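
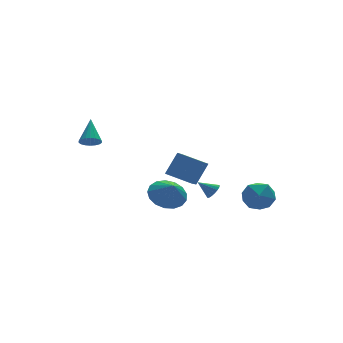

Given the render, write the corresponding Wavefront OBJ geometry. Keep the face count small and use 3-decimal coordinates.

v -3.974 3.183 0.807
v -3.416 3.242 0.499
v -3.466 4.377 1.953
v -3.58 3.435 0.37
v -3.822 3.579 0.328
v -4.094 3.644 0.38
v -4.343 3.619 0.517
v -4.518 3.506 0.712
v -4.585 3.33 0.925
v -4.532 3.125 1.115
v -4.368 2.931 1.244
v -4.125 2.788 1.287
v -3.853 2.722 1.235
v -3.605 2.748 1.098
v -3.43 2.86 0.903
v -3.362 3.036 0.69
v 2.423 -2.57 -2.371
v 2.892 -2.21 -1.464
v 3.988 -2.63 -3.156
v 4.457 -2.27 -2.249
v 4.029 -3.264 -2.28
v 3.062 -3.227 -1.794
v 3.818 -1.613 -2.826
v 2.851 -1.576 -2.34
v 3.754 -1.618 -1.745
v 3.885 -2.639 -1.407
v 2.995 -2.201 -3.213
v 3.126 -3.222 -2.875
v -1.681 -1.946 -1.337
v -0.603 -2.032 -1.47
v -1.619 -2.614 -0.403
v -0.658 -1.611 -1.166
v -0.948 -1.268 -0.901
v -1.406 -1.08 -0.736
v -1.927 -1.09 -0.709
v -2.391 -1.296 -0.826
v -2.693 -1.652 -1.06
v -2.763 -2.075 -1.357
v -2.585 -2.468 -1.65
v -2.2 -2.742 -1.871
v -1.696 -2.833 -1.97
v -1.189 -2.722 -1.924
v -0.794 -2.432 -1.743
v 2.087 0.373 -2.964
v 2.43 0.31 -2.539
v 1.333 0.787 -2.296
v 2.484 0.552 -2.628
v 2.447 0.753 -2.794
v 2.328 0.866 -2.999
v 2.153 0.867 -3.196
v 1.964 0.755 -3.34
v 1.803 0.555 -3.398
v 1.707 0.313 -3.357
v 1.698 0.085 -3.226
v 1.778 -0.077 -3.034
v 1.93 -0.136 -2.827
v 2.117 -0.078 -2.651
v 2.298 0.082 -2.547
v 1.825 2.065 -3.137
v 1.092 1.047 -2.451
v 0.728 3.182 -2.651
v -0.006 2.164 -1.965
v 2.686 2.336 -1.815
v 1.952 1.318 -1.129
v 1.588 3.453 -1.329
v 0.855 2.435 -0.643
f 2 1 4
f 2 4 3
f 4 1 5
f 4 5 3
f 5 1 6
f 5 6 3
f 6 1 7
f 6 7 3
f 7 1 8
f 7 8 3
f 8 1 9
f 8 9 3
f 9 1 10
f 9 10 3
f 10 1 11
f 10 11 3
f 11 1 12
f 11 12 3
f 12 1 13
f 12 13 3
f 13 1 14
f 13 14 3
f 14 1 15
f 14 15 3
f 15 1 16
f 15 16 3
f 16 1 2
f 16 2 3
f 17 28 22
f 17 22 18
f 17 18 24
f 17 24 27
f 17 27 28
f 18 22 26
f 22 28 21
f 28 27 19
f 27 24 23
f 24 18 25
f 20 26 21
f 20 21 19
f 20 19 23
f 20 23 25
f 20 25 26
f 21 26 22
f 19 21 28
f 23 19 27
f 25 23 24
f 26 25 18
f 30 29 32
f 30 32 31
f 32 29 33
f 32 33 31
f 33 29 34
f 33 34 31
f 34 29 35
f 34 35 31
f 35 29 36
f 35 36 31
f 36 29 37
f 36 37 31
f 37 29 38
f 37 38 31
f 38 29 39
f 38 39 31
f 39 29 40
f 39 40 31
f 40 29 41
f 40 41 31
f 41 29 42
f 41 42 31
f 42 29 43
f 42 43 31
f 43 29 30
f 43 30 31
f 45 44 47
f 45 47 46
f 47 44 48
f 47 48 46
f 48 44 49
f 48 49 46
f 49 44 50
f 49 50 46
f 50 44 51
f 50 51 46
f 51 44 52
f 51 52 46
f 52 44 53
f 52 53 46
f 53 44 54
f 53 54 46
f 54 44 55
f 54 55 46
f 55 44 56
f 55 56 46
f 56 44 57
f 56 57 46
f 57 44 58
f 57 58 46
f 58 44 45
f 58 45 46
f 60 62 59
f 63 60 59
f 59 62 61
f 61 63 59
f 60 66 62
f 64 60 63
f 64 66 60
f 62 66 61
f 65 63 61
f 61 66 65
f 65 64 63
f 66 64 65



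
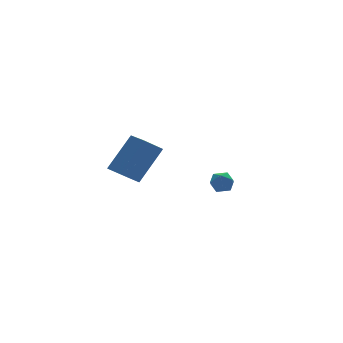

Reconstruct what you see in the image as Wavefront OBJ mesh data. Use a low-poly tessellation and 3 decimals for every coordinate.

v -3.683 -2.337 0.762
v -4.61 -2.281 1.473
v -3.72 -1.166 0.62
v -4.647 -1.11 1.332
v -2.373 -2.09 2.448
v -3.3 -2.034 3.16
v -2.41 -0.919 2.307
v -3.337 -0.863 3.018
v 2.699 1.577 -1.997
v 3.04 0.991 -2.081
v 1.76 1.009 -1.859
v 2.101 0.423 -1.943
v 2.204 0.801 -1.383
v 2.784 1.152 -1.468
v 2.016 0.848 -2.472
v 2.596 1.199 -2.557
v 2.618 0.541 -2.375
v 2.735 0.511 -1.702
v 2.065 1.489 -2.238
v 2.182 1.459 -1.565
f 2 4 1
f 5 2 1
f 1 4 3
f 3 5 1
f 2 8 4
f 6 2 5
f 6 8 2
f 4 8 3
f 7 5 3
f 3 8 7
f 7 6 5
f 8 6 7
f 9 20 14
f 9 14 10
f 9 10 16
f 9 16 19
f 9 19 20
f 10 14 18
f 14 20 13
f 20 19 11
f 19 16 15
f 16 10 17
f 12 18 13
f 12 13 11
f 12 11 15
f 12 15 17
f 12 17 18
f 13 18 14
f 11 13 20
f 15 11 19
f 17 15 16
f 18 17 10



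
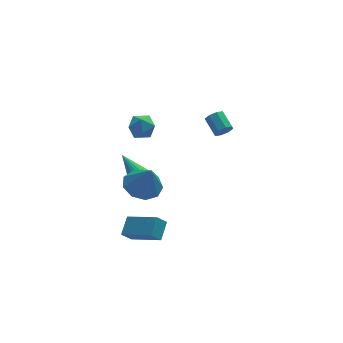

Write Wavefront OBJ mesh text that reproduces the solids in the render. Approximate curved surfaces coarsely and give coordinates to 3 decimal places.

v -4.057 -2.884 -1.933
v -4.618 -2.972 -1.314
v -3.512 -2.011 -1.315
v -4.074 -2.099 -0.697
v -2.806 -4.321 -1.003
v -3.368 -4.409 -0.385
v -2.262 -3.448 -0.386
v -2.823 -3.536 0.233
v -2.141 2.513 -1.9
v -1.911 2.843 -2.557
v -2.799 4.407 -1.18
v -2.194 2.77 -2.624
v -2.47 2.658 -2.581
v -2.695 2.524 -2.435
v -2.836 2.388 -2.207
v -2.871 2.272 -1.932
v -2.795 2.192 -1.653
v -2.62 2.161 -1.411
v -2.371 2.183 -1.244
v -2.088 2.256 -1.176
v -1.812 2.368 -1.219
v -1.587 2.503 -1.365
v -1.446 2.638 -1.593
v -1.411 2.755 -1.868
v -1.486 2.835 -2.147
v -1.662 2.866 -2.389
v -1.606 4.647 1.405
v -1.001 4.004 1.269
v -2.559 3.656 1.851
v -1.954 3.013 1.715
v -1.839 3.602 2.377
v -1.249 4.215 2.101
v -2.311 3.445 1.019
v -1.721 4.058 0.743
v -1.436 3.261 1.03
v -1.145 3.358 1.869
v -2.415 4.302 1.251
v -2.124 4.399 2.09
v 2.422 2.043 1.681
v 2.875 1.945 2.062
v 2.631 2.979 2.62
v 2.178 3.077 2.239
v 3.007 2.177 1.689
v 2.762 3.212 2.246
v 2.796 2.331 1.311
v 2.551 3.365 1.868
v 2.366 2.316 1.15
v 2.122 3.35 1.707
v 1.969 2.141 1.3
v 1.725 3.175 1.858
v 1.838 1.908 1.674
v 1.593 2.943 2.231
v 2.049 1.755 2.052
v 1.804 2.789 2.609
v 2.478 1.77 2.213
v 2.234 2.804 2.77
v -3.481 -3.184 2.802
v -2.45 -3.398 2.519
v -3.159 -3.776 4.418
v -2.503 -2.703 2.784
v -3.014 -2.233 3.057
v -3.743 -2.209 3.212
v -4.349 -2.641 3.174
v -4.549 -3.327 2.963
v -4.25 -3.947 2.676
v -3.59 -4.21 2.449
v -2.879 -3.993 2.387
f 2 4 1
f 5 2 1
f 1 4 3
f 3 5 1
f 2 8 4
f 6 2 5
f 6 8 2
f 4 8 3
f 7 5 3
f 3 8 7
f 7 6 5
f 8 6 7
f 10 9 12
f 10 12 11
f 12 9 13
f 12 13 11
f 13 9 14
f 13 14 11
f 14 9 15
f 14 15 11
f 15 9 16
f 15 16 11
f 16 9 17
f 16 17 11
f 17 9 18
f 17 18 11
f 18 9 19
f 18 19 11
f 19 9 20
f 19 20 11
f 20 9 21
f 20 21 11
f 21 9 22
f 21 22 11
f 22 9 23
f 22 23 11
f 23 9 24
f 23 24 11
f 24 9 25
f 24 25 11
f 25 9 26
f 25 26 11
f 26 9 10
f 26 10 11
f 27 38 32
f 27 32 28
f 27 28 34
f 27 34 37
f 27 37 38
f 28 32 36
f 32 38 31
f 38 37 29
f 37 34 33
f 34 28 35
f 30 36 31
f 30 31 29
f 30 29 33
f 30 33 35
f 30 35 36
f 31 36 32
f 29 31 38
f 33 29 37
f 35 33 34
f 36 35 28
f 40 39 43
f 40 43 41
f 41 43 44
f 41 44 42
f 43 39 45
f 43 45 44
f 44 45 46
f 44 46 42
f 45 39 47
f 45 47 46
f 46 47 48
f 46 48 42
f 47 39 49
f 47 49 48
f 48 49 50
f 48 50 42
f 49 39 51
f 49 51 50
f 50 51 52
f 50 52 42
f 51 39 53
f 51 53 52
f 52 53 54
f 52 54 42
f 53 39 55
f 53 55 54
f 54 55 56
f 54 56 42
f 55 39 40
f 55 40 56
f 56 40 41
f 56 41 42
f 58 57 60
f 58 60 59
f 60 57 61
f 60 61 59
f 61 57 62
f 61 62 59
f 62 57 63
f 62 63 59
f 63 57 64
f 63 64 59
f 64 57 65
f 64 65 59
f 65 57 66
f 65 66 59
f 66 57 67
f 66 67 59
f 67 57 58
f 67 58 59



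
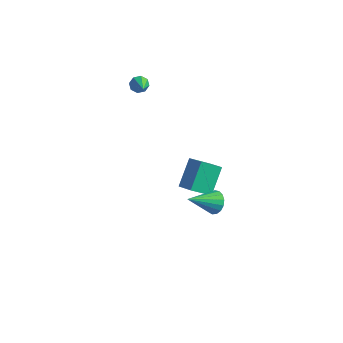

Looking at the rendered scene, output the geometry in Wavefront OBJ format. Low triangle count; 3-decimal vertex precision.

v 4.245 -1.723 -0.675
v 4.498 -1.46 -0.149
v 3.575 -2.937 0.255
v 4.223 -1.326 -0.173
v 3.954 -1.284 -0.312
v 3.751 -1.342 -0.535
v 3.661 -1.487 -0.789
v 3.706 -1.687 -1.017
v 3.874 -1.895 -1.167
v 4.127 -2.063 -1.204
v 4.407 -2.154 -1.12
v 4.65 -2.146 -0.934
v 4.801 -2.041 -0.689
v 4.824 -1.863 -0.441
v 4.715 -1.654 -0.246
v -2.728 2.074 1.234
v -2.391 2.09 0.865
v -1.912 1.286 1.946
v -2.342 2.371 1.12
v -2.519 2.478 1.441
v -2.818 2.349 1.642
v -3.065 2.059 1.603
v -3.114 1.778 1.348
v -2.938 1.671 1.027
v -2.638 1.8 0.826
v 1.238 0.734 -3.869
v 1.014 1.955 -2.752
v 0.375 0.966 -4.296
v 0.151 2.187 -3.179
v 1.869 1.593 -4.681
v 1.645 2.814 -3.564
v 1.006 1.825 -5.108
v 0.782 3.046 -3.991
f 2 1 4
f 2 4 3
f 4 1 5
f 4 5 3
f 5 1 6
f 5 6 3
f 6 1 7
f 6 7 3
f 7 1 8
f 7 8 3
f 8 1 9
f 8 9 3
f 9 1 10
f 9 10 3
f 10 1 11
f 10 11 3
f 11 1 12
f 11 12 3
f 12 1 13
f 12 13 3
f 13 1 14
f 13 14 3
f 14 1 15
f 14 15 3
f 15 1 2
f 15 2 3
f 17 16 19
f 17 19 18
f 19 16 20
f 19 20 18
f 20 16 21
f 20 21 18
f 21 16 22
f 21 22 18
f 22 16 23
f 22 23 18
f 23 16 24
f 23 24 18
f 24 16 25
f 24 25 18
f 25 16 17
f 25 17 18
f 27 29 26
f 30 27 26
f 26 29 28
f 28 30 26
f 27 33 29
f 31 27 30
f 31 33 27
f 29 33 28
f 32 30 28
f 28 33 32
f 32 31 30
f 33 31 32



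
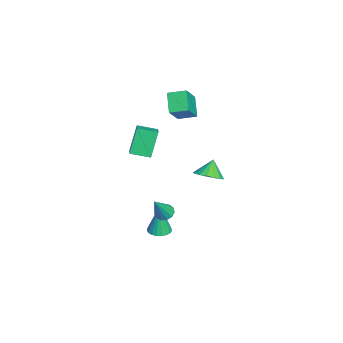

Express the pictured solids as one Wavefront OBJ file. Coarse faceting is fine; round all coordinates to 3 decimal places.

v 1.863 0.905 -1.916
v 2.38 0.765 -2.247
v 2.777 0.335 -0.244
v 2.413 1.105 -2.149
v 2.271 1.381 -1.977
v 2 1.506 -1.786
v 1.685 1.441 -1.636
v 1.426 1.205 -1.575
v 1.306 0.875 -1.622
v 1.363 0.554 -1.763
v 1.578 0.344 -1.952
v 1.884 0.313 -2.13
v 2.183 0.47 -2.24
v -2.344 -1.403 0.542
v -3.156 -0.978 2.297
v -2.3 -0.107 0.248
v -3.112 0.318 2.003
v -1.368 -1.338 0.977
v -2.18 -0.913 2.732
v -1.324 -0.042 0.683
v -2.136 0.383 2.438
v -3.774 1.502 2.533
v -4.944 1.338 3.522
v -3.675 2.687 2.847
v -4.844 2.524 3.836
v -2.496 1.016 3.964
v -3.665 0.853 4.953
v -2.396 2.202 4.278
v -3.566 2.038 5.267
v 2.472 3.506 1.915
v 3.077 4.198 2.109
v 1.848 3.774 2.905
v 2.763 4.398 1.857
v 2.382 4.393 1.618
v 2.021 4.185 1.447
v 1.764 3.822 1.384
v 1.669 3.386 1.442
v 1.757 2.978 1.608
v 2.01 2.69 1.845
v 2.368 2.59 2.098
v 2.75 2.699 2.309
v 3.068 2.994 2.43
v 3.25 3.405 2.433
v 3.253 3.84 2.317
v 0.307 0.523 -4.813
v 0.706 -0.123 -4.782
v 0.193 0.557 -2.627
v 0.934 0.095 -4.774
v 1.054 0.388 -4.772
v 1.044 0.704 -4.778
v 0.907 0.988 -4.789
v 0.666 1.192 -4.805
v 0.363 1.28 -4.823
v 0.051 1.238 -4.838
v -0.218 1.071 -4.85
v -0.395 0.81 -4.855
v -0.452 0.499 -4.853
v -0.376 0.192 -4.844
v -0.183 -0.058 -4.83
v 0.095 -0.207 -4.813
v 0.409 -0.23 -4.796
f 2 1 4
f 2 4 3
f 4 1 5
f 4 5 3
f 5 1 6
f 5 6 3
f 6 1 7
f 6 7 3
f 7 1 8
f 7 8 3
f 8 1 9
f 8 9 3
f 9 1 10
f 9 10 3
f 10 1 11
f 10 11 3
f 11 1 12
f 11 12 3
f 12 1 13
f 12 13 3
f 13 1 2
f 13 2 3
f 15 17 14
f 18 15 14
f 14 17 16
f 16 18 14
f 15 21 17
f 19 15 18
f 19 21 15
f 17 21 16
f 20 18 16
f 16 21 20
f 20 19 18
f 21 19 20
f 23 25 22
f 26 23 22
f 22 25 24
f 24 26 22
f 23 29 25
f 27 23 26
f 27 29 23
f 25 29 24
f 28 26 24
f 24 29 28
f 28 27 26
f 29 27 28
f 31 30 33
f 31 33 32
f 33 30 34
f 33 34 32
f 34 30 35
f 34 35 32
f 35 30 36
f 35 36 32
f 36 30 37
f 36 37 32
f 37 30 38
f 37 38 32
f 38 30 39
f 38 39 32
f 39 30 40
f 39 40 32
f 40 30 41
f 40 41 32
f 41 30 42
f 41 42 32
f 42 30 43
f 42 43 32
f 43 30 44
f 43 44 32
f 44 30 31
f 44 31 32
f 46 45 48
f 46 48 47
f 48 45 49
f 48 49 47
f 49 45 50
f 49 50 47
f 50 45 51
f 50 51 47
f 51 45 52
f 51 52 47
f 52 45 53
f 52 53 47
f 53 45 54
f 53 54 47
f 54 45 55
f 54 55 47
f 55 45 56
f 55 56 47
f 56 45 57
f 56 57 47
f 57 45 58
f 57 58 47
f 58 45 59
f 58 59 47
f 59 45 60
f 59 60 47
f 60 45 61
f 60 61 47
f 61 45 46
f 61 46 47



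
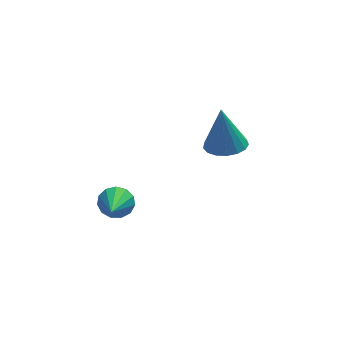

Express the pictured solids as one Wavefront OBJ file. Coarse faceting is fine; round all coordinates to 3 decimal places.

v 0.148 -0.328 -1.742
v 0.698 0.12 -1.775
v 0.032 -0.072 -0.198
v 0.428 0.319 -1.828
v 0.094 0.37 -1.862
v -0.228 0.261 -1.868
v -0.464 0.017 -1.846
v -0.559 -0.306 -1.799
v -0.493 -0.634 -1.74
v -0.279 -0.891 -1.681
v 0.032 -1.02 -1.636
v 0.37 -0.99 -1.616
v 0.657 -0.809 -1.624
v 0.828 -0.517 -1.66
v 0.842 -0.182 -1.714
v -3.641 -2.448 -1.94
v -3.295 -2.282 -1.518
v -3.979 -3.672 -1.18
v -3.584 -2.16 -1.451
v -3.892 -2.13 -1.539
v -4.12 -2.2 -1.754
v -4.195 -2.349 -2.028
v -4.095 -2.53 -2.274
v -3.851 -2.684 -2.414
v -3.54 -2.763 -2.404
v -3.261 -2.743 -2.246
v -3.103 -2.628 -1.991
v -3.115 -2.456 -1.72
f 2 1 4
f 2 4 3
f 4 1 5
f 4 5 3
f 5 1 6
f 5 6 3
f 6 1 7
f 6 7 3
f 7 1 8
f 7 8 3
f 8 1 9
f 8 9 3
f 9 1 10
f 9 10 3
f 10 1 11
f 10 11 3
f 11 1 12
f 11 12 3
f 12 1 13
f 12 13 3
f 13 1 14
f 13 14 3
f 14 1 15
f 14 15 3
f 15 1 2
f 15 2 3
f 17 16 19
f 17 19 18
f 19 16 20
f 19 20 18
f 20 16 21
f 20 21 18
f 21 16 22
f 21 22 18
f 22 16 23
f 22 23 18
f 23 16 24
f 23 24 18
f 24 16 25
f 24 25 18
f 25 16 26
f 25 26 18
f 26 16 27
f 26 27 18
f 27 16 28
f 27 28 18
f 28 16 17
f 28 17 18



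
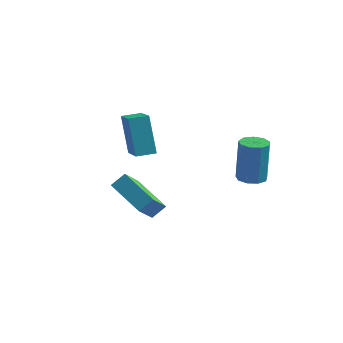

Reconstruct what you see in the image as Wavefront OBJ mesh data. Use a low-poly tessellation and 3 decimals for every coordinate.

v 3.443 1.283 -2.169
v 4.035 1.612 -2.229
v 4.009 2.026 -0.232
v 3.417 1.697 -0.171
v 3.682 1.907 -2.295
v 3.656 2.321 -0.298
v 3.217 1.91 -2.302
v 3.19 2.325 -0.305
v 2.858 1.62 -2.246
v 2.831 2.034 -0.249
v 2.772 1.172 -2.154
v 2.746 1.586 -0.157
v 3.001 0.776 -2.069
v 2.975 1.19 -0.072
v 3.437 0.617 -2.031
v 3.41 1.031 -0.033
v 3.875 0.77 -2.056
v 3.849 1.184 -0.059
v 4.112 1.163 -2.135
v 4.085 1.577 -0.138
v -1.154 -1.879 -1.852
v -1.363 -2.906 -0.683
v -0.705 -1.423 -1.371
v -0.914 -2.451 -0.203
v 0.374 -2.809 -2.397
v 0.165 -3.837 -1.229
v 0.823 -2.354 -1.917
v 0.614 -3.381 -0.748
v -2.908 2.678 -0.572
v -2.036 1.191 0.462
v -2.138 3.16 -0.53
v -1.265 1.673 0.504
v -2.295 1.847 -2.284
v -1.422 0.36 -1.25
v -1.524 2.329 -2.242
v -0.652 0.842 -1.208
f 2 1 5
f 2 5 3
f 3 5 6
f 3 6 4
f 5 1 7
f 5 7 6
f 6 7 8
f 6 8 4
f 7 1 9
f 7 9 8
f 8 9 10
f 8 10 4
f 9 1 11
f 9 11 10
f 10 11 12
f 10 12 4
f 11 1 13
f 11 13 12
f 12 13 14
f 12 14 4
f 13 1 15
f 13 15 14
f 14 15 16
f 14 16 4
f 15 1 17
f 15 17 16
f 16 17 18
f 16 18 4
f 17 1 19
f 17 19 18
f 18 19 20
f 18 20 4
f 19 1 2
f 19 2 20
f 20 2 3
f 20 3 4
f 22 24 21
f 25 22 21
f 21 24 23
f 23 25 21
f 22 28 24
f 26 22 25
f 26 28 22
f 24 28 23
f 27 25 23
f 23 28 27
f 27 26 25
f 28 26 27
f 30 32 29
f 33 30 29
f 29 32 31
f 31 33 29
f 30 36 32
f 34 30 33
f 34 36 30
f 32 36 31
f 35 33 31
f 31 36 35
f 35 34 33
f 36 34 35



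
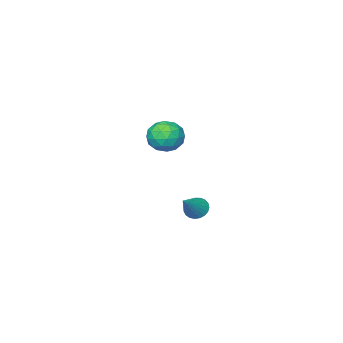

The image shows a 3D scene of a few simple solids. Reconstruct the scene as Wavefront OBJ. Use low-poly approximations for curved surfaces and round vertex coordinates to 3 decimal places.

v 2.045 3.758 0.126
v 2.406 3.339 -0.108
v 3.155 4.162 1.114
v 2.459 3.538 -0.249
v 2.44 3.775 -0.325
v 2.353 4.009 -0.323
v 2.213 4.2 -0.244
v 2.044 4.314 -0.1
v 1.875 4.331 0.083
v 1.735 4.25 0.273
v 1.649 4.084 0.438
v 1.632 3.861 0.548
v 1.685 3.62 0.586
v 1.802 3.403 0.545
v 1.96 3.248 0.431
v 2.133 3.18 0.264
v 2.291 3.213 0.073
v -1.042 -1.617 2.007
v -0.463 -2.396 1.884
v -2.037 -2.184 0.916
v -1.458 -2.963 0.793
v -1.957 -2.851 1.627
v -1.342 -2.5 2.301
v -1.158 -2.08 0.499
v -0.543 -1.729 1.173
v -0.535 -2.682 0.952
v -1.029 -3.158 1.649
v -1.471 -1.422 1.151
v -1.965 -1.898 1.848
v -0.665 -1.957 2.042
v -1.835 -2.623 0.758
v -2.128 -2.557 1.249
v -1.788 -3.015 1.176
v -1.181 -2.018 2.287
v -0.841 -2.476 2.214
v -1.719 -2.743 2.063
v -1.659 -2.104 0.586
v -1.319 -2.562 0.513
v -0.712 -1.565 1.624
v -0.372 -2.023 1.551
v -0.781 -1.837 0.737
v -0.367 -2.583 1.421
v -0.952 -2.916 0.78
v -0.776 -2.397 0.607
v -0.415 -2.191 1.003
v -0.657 -2.863 1.831
v -1.242 -3.196 1.19
v -1.535 -3.13 1.68
v -1.174 -2.924 2.076
v -0.7 -3.031 1.283
v -1.258 -1.384 1.61
v -1.843 -1.717 0.969
v -1.326 -1.656 0.724
v -0.965 -1.45 1.12
v -1.548 -1.664 2.02
v -2.133 -1.997 1.379
v -2.085 -2.389 1.797
v -1.724 -2.183 2.193
v -1.8 -1.549 1.517
f 2 1 4
f 2 4 3
f 4 1 5
f 4 5 3
f 5 1 6
f 5 6 3
f 6 1 7
f 6 7 3
f 7 1 8
f 7 8 3
f 8 1 9
f 8 9 3
f 9 1 10
f 9 10 3
f 10 1 11
f 10 11 3
f 11 1 12
f 11 12 3
f 12 1 13
f 12 13 3
f 13 1 14
f 13 14 3
f 14 1 15
f 14 15 3
f 15 1 16
f 15 16 3
f 16 1 17
f 16 17 3
f 17 1 2
f 17 2 3
f 18 55 34
f 55 29 58
f 34 58 23
f 55 58 34
f 18 34 30
f 34 23 35
f 30 35 19
f 34 35 30
f 18 30 39
f 30 19 40
f 39 40 25
f 30 40 39
f 18 39 51
f 39 25 54
f 51 54 28
f 39 54 51
f 18 51 55
f 51 28 59
f 55 59 29
f 51 59 55
f 19 35 46
f 35 23 49
f 46 49 27
f 35 49 46
f 23 58 36
f 58 29 57
f 36 57 22
f 58 57 36
f 29 59 56
f 59 28 52
f 56 52 20
f 59 52 56
f 28 54 53
f 54 25 41
f 53 41 24
f 54 41 53
f 25 40 45
f 40 19 42
f 45 42 26
f 40 42 45
f 21 47 33
f 47 27 48
f 33 48 22
f 47 48 33
f 21 33 31
f 33 22 32
f 31 32 20
f 33 32 31
f 21 31 38
f 31 20 37
f 38 37 24
f 31 37 38
f 21 38 43
f 38 24 44
f 43 44 26
f 38 44 43
f 21 43 47
f 43 26 50
f 47 50 27
f 43 50 47
f 22 48 36
f 48 27 49
f 36 49 23
f 48 49 36
f 20 32 56
f 32 22 57
f 56 57 29
f 32 57 56
f 24 37 53
f 37 20 52
f 53 52 28
f 37 52 53
f 26 44 45
f 44 24 41
f 45 41 25
f 44 41 45
f 27 50 46
f 50 26 42
f 46 42 19
f 50 42 46



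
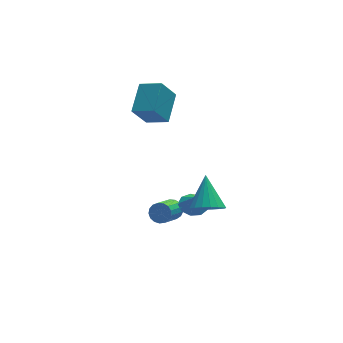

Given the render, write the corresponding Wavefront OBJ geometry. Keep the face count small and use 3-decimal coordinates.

v -0.588 -1.251 -2.724
v 0.058 -0.692 -2.561
v -0.552 -1.569 -1.776
v -0.467 -0.433 -2.454
v -1.049 -0.557 -2.473
v -1.415 -1.005 -2.609
v -1.395 -1.569 -2.799
v -0.997 -1.984 -2.954
v -0.408 -2.056 -3.001
v 0.096 -1.751 -2.918
v 0.28 -1.212 -2.745
v -0.979 -4.722 -0.044
v -0.154 -4.408 -0.574
v -0.561 -3.238 1.484
v -0.489 -4.143 -0.74
v -0.921 -3.992 -0.768
v -1.364 -3.985 -0.653
v -1.732 -4.125 -0.417
v -1.95 -4.383 -0.107
v -1.976 -4.707 0.215
v -1.805 -5.035 0.487
v -1.47 -5.301 0.653
v -1.038 -5.451 0.681
v -0.594 -5.458 0.565
v -0.227 -5.318 0.329
v -0.009 -5.06 0.019
v 0.017 -4.736 -0.303
v -1.599 -0.486 -3.502
v -1.046 -0.757 -3.191
v -2.089 -1.865 -2.306
v -2.641 -1.594 -2.618
v -1.137 -0.511 -2.99
v -2.18 -1.619 -2.105
v -1.334 -0.259 -2.907
v -2.377 -1.367 -2.022
v -1.592 -0.06 -2.96
v -2.634 -1.167 -2.075
v -1.851 0.043 -3.138
v -2.893 -1.065 -2.253
v -2.052 0.024 -3.399
v -3.095 -1.084 -2.514
v -2.15 -0.112 -3.684
v -3.192 -1.22 -2.799
v -2.121 -0.334 -3.927
v -3.164 -1.441 -3.042
v -1.972 -0.59 -4.073
v -3.015 -1.698 -3.188
v -1.738 -0.823 -4.088
v -2.781 -1.93 -3.204
v -1.472 -0.978 -3.97
v -2.515 -2.086 -3.085
v -1.235 -1.021 -3.744
v -2.278 -2.129 -2.859
v -1.081 -0.941 -3.463
v -2.124 -2.049 -2.578
v -1.2 1.331 2.66
v -2.145 1.007 4.085
v -2.223 2.245 2.19
v -3.168 1.921 3.615
v -0.252 2.899 3.645
v -1.197 2.575 5.07
v -1.275 3.813 3.175
v -2.22 3.489 4.6
f 2 1 4
f 2 4 3
f 4 1 5
f 4 5 3
f 5 1 6
f 5 6 3
f 6 1 7
f 6 7 3
f 7 1 8
f 7 8 3
f 8 1 9
f 8 9 3
f 9 1 10
f 9 10 3
f 10 1 11
f 10 11 3
f 11 1 2
f 11 2 3
f 13 12 15
f 13 15 14
f 15 12 16
f 15 16 14
f 16 12 17
f 16 17 14
f 17 12 18
f 17 18 14
f 18 12 19
f 18 19 14
f 19 12 20
f 19 20 14
f 20 12 21
f 20 21 14
f 21 12 22
f 21 22 14
f 22 12 23
f 22 23 14
f 23 12 24
f 23 24 14
f 24 12 25
f 24 25 14
f 25 12 26
f 25 26 14
f 26 12 27
f 26 27 14
f 27 12 13
f 27 13 14
f 29 28 32
f 29 32 30
f 30 32 33
f 30 33 31
f 32 28 34
f 32 34 33
f 33 34 35
f 33 35 31
f 34 28 36
f 34 36 35
f 35 36 37
f 35 37 31
f 36 28 38
f 36 38 37
f 37 38 39
f 37 39 31
f 38 28 40
f 38 40 39
f 39 40 41
f 39 41 31
f 40 28 42
f 40 42 41
f 41 42 43
f 41 43 31
f 42 28 44
f 42 44 43
f 43 44 45
f 43 45 31
f 44 28 46
f 44 46 45
f 45 46 47
f 45 47 31
f 46 28 48
f 46 48 47
f 47 48 49
f 47 49 31
f 48 28 50
f 48 50 49
f 49 50 51
f 49 51 31
f 50 28 52
f 50 52 51
f 51 52 53
f 51 53 31
f 52 28 54
f 52 54 53
f 53 54 55
f 53 55 31
f 54 28 29
f 54 29 55
f 55 29 30
f 55 30 31
f 57 59 56
f 60 57 56
f 56 59 58
f 58 60 56
f 57 63 59
f 61 57 60
f 61 63 57
f 59 63 58
f 62 60 58
f 58 63 62
f 62 61 60
f 63 61 62



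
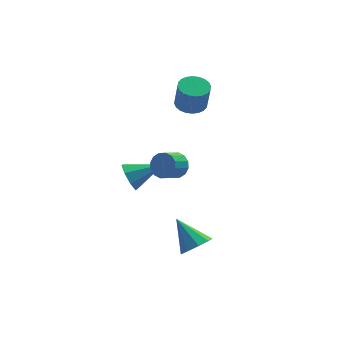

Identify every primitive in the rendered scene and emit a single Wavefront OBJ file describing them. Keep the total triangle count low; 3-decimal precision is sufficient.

v -0.003 2.618 -2.25
v 0.319 3.111 -2.97
v 1.763 2.602 -1.47
v 0.088 3.524 -2.438
v -0.196 3.406 -1.796
v -0.367 2.827 -1.42
v -0.325 2.125 -1.53
v -0.094 1.712 -2.062
v 0.191 1.829 -2.703
v 0.362 2.409 -3.079
v 2.31 -3.689 -3.044
v 2.827 -4.063 -2.395
v 1.53 -2.531 -1.756
v 3.123 -3.579 -2.651
v 3.039 -3.146 -3.09
v 2.614 -2.967 -3.508
v 2.047 -3.126 -3.709
v 1.603 -3.548 -3.599
v 1.49 -4.036 -3.23
v 1.761 -4.361 -2.773
v 2.289 -4.372 -2.444
v 3.27 3.11 2.687
v 3.818 2.49 2.492
v 3.918 2.09 4.038
v 3.37 2.71 4.233
v 4.024 2.744 2.544
v 4.124 2.345 4.09
v 4.116 3.054 2.618
v 4.215 2.655 4.164
v 4.078 3.373 2.703
v 4.178 2.973 4.249
v 3.918 3.651 2.785
v 4.018 3.252 4.331
v 3.659 3.847 2.852
v 3.759 3.448 4.399
v 3.341 3.931 2.895
v 3.44 3.531 4.441
v 3.012 3.89 2.905
v 3.112 3.49 4.451
v 2.722 3.73 2.882
v 2.822 3.33 4.428
v 2.516 3.475 2.83
v 2.616 3.076 4.376
v 2.425 3.165 2.756
v 2.524 2.766 4.302
v 2.462 2.847 2.671
v 2.562 2.447 4.217
v 2.622 2.568 2.589
v 2.722 2.169 4.135
v 2.881 2.372 2.521
v 2.981 1.973 4.068
v 3.2 2.289 2.479
v 3.299 1.889 4.025
v 3.528 2.33 2.469
v 3.628 1.93 4.015
v 1.688 -1.485 1.448
v 2.118 -1.475 2.087
v 1.381 -2.066 2.591
v 0.952 -2.075 1.952
v 1.881 -1.155 2.117
v 1.145 -1.746 2.621
v 1.593 -0.924 1.967
v 0.857 -1.515 2.471
v 1.331 -0.843 1.678
v 0.594 -1.434 2.182
v 1.164 -0.934 1.328
v 0.428 -1.525 1.832
v 1.137 -1.172 1.01
v 0.401 -1.763 1.514
v 1.259 -1.494 0.809
v 0.522 -2.085 1.313
v 1.495 -1.814 0.779
v 0.759 -2.405 1.283
v 1.783 -2.045 0.929
v 1.047 -2.636 1.433
v 2.046 -2.126 1.218
v 1.309 -2.717 1.722
v 2.212 -2.035 1.568
v 1.476 -2.626 2.072
v 2.239 -1.797 1.886
v 1.503 -2.388 2.39
f 2 1 4
f 2 4 3
f 4 1 5
f 4 5 3
f 5 1 6
f 5 6 3
f 6 1 7
f 6 7 3
f 7 1 8
f 7 8 3
f 8 1 9
f 8 9 3
f 9 1 10
f 9 10 3
f 10 1 2
f 10 2 3
f 12 11 14
f 12 14 13
f 14 11 15
f 14 15 13
f 15 11 16
f 15 16 13
f 16 11 17
f 16 17 13
f 17 11 18
f 17 18 13
f 18 11 19
f 18 19 13
f 19 11 20
f 19 20 13
f 20 11 21
f 20 21 13
f 21 11 12
f 21 12 13
f 23 22 26
f 23 26 24
f 24 26 27
f 24 27 25
f 26 22 28
f 26 28 27
f 27 28 29
f 27 29 25
f 28 22 30
f 28 30 29
f 29 30 31
f 29 31 25
f 30 22 32
f 30 32 31
f 31 32 33
f 31 33 25
f 32 22 34
f 32 34 33
f 33 34 35
f 33 35 25
f 34 22 36
f 34 36 35
f 35 36 37
f 35 37 25
f 36 22 38
f 36 38 37
f 37 38 39
f 37 39 25
f 38 22 40
f 38 40 39
f 39 40 41
f 39 41 25
f 40 22 42
f 40 42 41
f 41 42 43
f 41 43 25
f 42 22 44
f 42 44 43
f 43 44 45
f 43 45 25
f 44 22 46
f 44 46 45
f 45 46 47
f 45 47 25
f 46 22 48
f 46 48 47
f 47 48 49
f 47 49 25
f 48 22 50
f 48 50 49
f 49 50 51
f 49 51 25
f 50 22 52
f 50 52 51
f 51 52 53
f 51 53 25
f 52 22 54
f 52 54 53
f 53 54 55
f 53 55 25
f 54 22 23
f 54 23 55
f 55 23 24
f 55 24 25
f 57 56 60
f 57 60 58
f 58 60 61
f 58 61 59
f 60 56 62
f 60 62 61
f 61 62 63
f 61 63 59
f 62 56 64
f 62 64 63
f 63 64 65
f 63 65 59
f 64 56 66
f 64 66 65
f 65 66 67
f 65 67 59
f 66 56 68
f 66 68 67
f 67 68 69
f 67 69 59
f 68 56 70
f 68 70 69
f 69 70 71
f 69 71 59
f 70 56 72
f 70 72 71
f 71 72 73
f 71 73 59
f 72 56 74
f 72 74 73
f 73 74 75
f 73 75 59
f 74 56 76
f 74 76 75
f 75 76 77
f 75 77 59
f 76 56 78
f 76 78 77
f 77 78 79
f 77 79 59
f 78 56 80
f 78 80 79
f 79 80 81
f 79 81 59
f 80 56 57
f 80 57 81
f 81 57 58
f 81 58 59



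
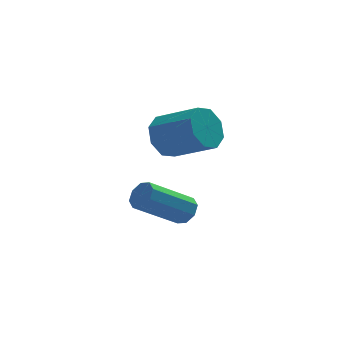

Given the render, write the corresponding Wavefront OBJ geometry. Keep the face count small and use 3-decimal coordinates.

v -2.007 -2.095 -0.004
v -1.407 -1.803 -0.607
v -0.173 -2.793 0.14
v -0.773 -3.085 0.744
v -1.429 -1.406 -0.045
v -0.195 -2.396 0.703
v -1.79 -1.413 0.542
v -0.556 -2.403 1.29
v -2.278 -1.819 0.809
v -1.044 -2.81 1.557
v -2.607 -2.387 0.6
v -1.373 -3.377 1.347
v -2.585 -2.784 0.037
v -1.351 -3.774 0.785
v -2.224 -2.777 -0.55
v -0.99 -3.767 0.198
v -1.736 -2.37 -0.817
v -0.502 -3.361 -0.069
v -1.346 -2.213 -3.476
v -0.982 -2.499 -3.094
v -2.55 -3.013 -1.982
v -2.914 -2.727 -2.364
v -1.045 -2.058 -2.98
v -2.614 -2.572 -1.869
v -1.285 -1.709 -3.157
v -2.853 -2.223 -2.045
v -1.56 -1.654 -3.52
v -3.129 -2.168 -2.409
v -1.71 -1.927 -3.858
v -3.278 -2.441 -2.746
v -1.646 -2.368 -3.971
v -3.215 -2.882 -2.86
v -1.407 -2.717 -3.795
v -2.975 -3.231 -2.683
v -1.131 -2.772 -3.431
v -2.7 -3.286 -2.32
f 2 1 5
f 2 5 3
f 3 5 6
f 3 6 4
f 5 1 7
f 5 7 6
f 6 7 8
f 6 8 4
f 7 1 9
f 7 9 8
f 8 9 10
f 8 10 4
f 9 1 11
f 9 11 10
f 10 11 12
f 10 12 4
f 11 1 13
f 11 13 12
f 12 13 14
f 12 14 4
f 13 1 15
f 13 15 14
f 14 15 16
f 14 16 4
f 15 1 17
f 15 17 16
f 16 17 18
f 16 18 4
f 17 1 2
f 17 2 18
f 18 2 3
f 18 3 4
f 20 19 23
f 20 23 21
f 21 23 24
f 21 24 22
f 23 19 25
f 23 25 24
f 24 25 26
f 24 26 22
f 25 19 27
f 25 27 26
f 26 27 28
f 26 28 22
f 27 19 29
f 27 29 28
f 28 29 30
f 28 30 22
f 29 19 31
f 29 31 30
f 30 31 32
f 30 32 22
f 31 19 33
f 31 33 32
f 32 33 34
f 32 34 22
f 33 19 35
f 33 35 34
f 34 35 36
f 34 36 22
f 35 19 20
f 35 20 36
f 36 20 21
f 36 21 22



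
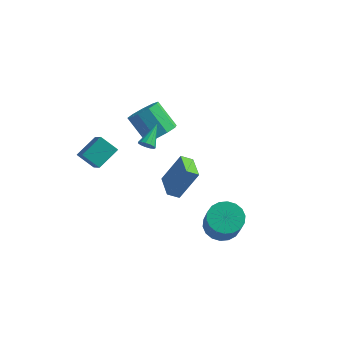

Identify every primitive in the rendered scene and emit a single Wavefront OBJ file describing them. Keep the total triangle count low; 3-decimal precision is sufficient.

v -1.681 2.815 0.147
v -1.065 3.57 0.479
v -2.342 4.02 1.826
v -2.959 3.265 1.493
v -1.501 3.816 -0.016
v -2.778 4.266 1.331
v -2.021 3.594 -0.436
v -3.299 4.043 0.911
v -2.383 3.007 -0.583
v -3.66 3.457 0.764
v -2.416 2.331 -0.389
v -3.693 2.78 0.958
v -2.105 1.881 0.056
v -3.383 2.33 1.403
v -1.596 1.868 0.543
v -2.874 2.318 1.89
v -1.127 2.299 0.844
v -2.404 2.748 2.191
v -0.917 2.971 0.819
v -2.195 3.421 2.166
v -1.046 -0.945 2.402
v -0.562 -1.052 2.524
v -0.954 0.405 3.218
v -0.553 -0.903 2.278
v -0.699 -0.768 2.071
v -0.956 -0.689 1.969
v -1.241 -0.691 2.005
v -1.464 -0.774 2.166
v -1.555 -0.91 2.402
v -1.483 -1.058 2.638
v -1.273 -1.17 2.799
v -0.991 -1.21 2.834
v -0.726 -1.166 2.731
v 3.192 -0.673 -3.359
v 4.106 -0.155 -3.36
v 4.682 -1.17 -1.602
v 3.768 -1.687 -1.601
v 3.828 0.124 -3.108
v 4.405 -0.891 -1.35
v 3.425 0.245 -2.906
v 4.001 -0.769 -1.148
v 2.976 0.185 -2.793
v 3.552 -0.83 -1.035
v 2.569 -0.045 -2.793
v 3.145 -1.06 -1.035
v 2.286 -0.4 -2.904
v 2.862 -1.414 -1.146
v 2.182 -0.808 -3.106
v 2.758 -1.823 -1.348
v 2.278 -1.19 -3.358
v 2.854 -2.205 -1.6
v 2.555 -1.469 -3.61
v 3.132 -2.484 -1.852
v 2.959 -1.591 -3.812
v 3.535 -2.605 -2.054
v 3.408 -1.53 -3.925
v 3.984 -2.545 -2.167
v 3.815 -1.3 -3.925
v 4.391 -2.315 -2.167
v 4.098 -0.946 -3.814
v 4.674 -1.96 -2.056
v 4.202 -0.537 -3.612
v 4.778 -1.552 -1.854
v -3.33 -2.815 1.349
v -4.315 -2.774 2.068
v -2.756 -1.643 2.069
v -3.741 -1.602 2.787
v -2.459 -4.018 2.613
v -3.444 -3.977 3.331
v -1.885 -2.846 3.332
v -2.87 -2.805 4.051
v -0.727 2.263 -3.417
v -1.323 1.897 -2.989
v 0.185 2.893 -1.61
v -0.411 2.527 -1.182
v 0.131 0.913 -3.378
v -0.465 0.547 -2.95
v 1.043 1.543 -1.571
v 0.447 1.177 -1.143
f 2 1 5
f 2 5 3
f 3 5 6
f 3 6 4
f 5 1 7
f 5 7 6
f 6 7 8
f 6 8 4
f 7 1 9
f 7 9 8
f 8 9 10
f 8 10 4
f 9 1 11
f 9 11 10
f 10 11 12
f 10 12 4
f 11 1 13
f 11 13 12
f 12 13 14
f 12 14 4
f 13 1 15
f 13 15 14
f 14 15 16
f 14 16 4
f 15 1 17
f 15 17 16
f 16 17 18
f 16 18 4
f 17 1 19
f 17 19 18
f 18 19 20
f 18 20 4
f 19 1 2
f 19 2 20
f 20 2 3
f 20 3 4
f 22 21 24
f 22 24 23
f 24 21 25
f 24 25 23
f 25 21 26
f 25 26 23
f 26 21 27
f 26 27 23
f 27 21 28
f 27 28 23
f 28 21 29
f 28 29 23
f 29 21 30
f 29 30 23
f 30 21 31
f 30 31 23
f 31 21 32
f 31 32 23
f 32 21 33
f 32 33 23
f 33 21 22
f 33 22 23
f 35 34 38
f 35 38 36
f 36 38 39
f 36 39 37
f 38 34 40
f 38 40 39
f 39 40 41
f 39 41 37
f 40 34 42
f 40 42 41
f 41 42 43
f 41 43 37
f 42 34 44
f 42 44 43
f 43 44 45
f 43 45 37
f 44 34 46
f 44 46 45
f 45 46 47
f 45 47 37
f 46 34 48
f 46 48 47
f 47 48 49
f 47 49 37
f 48 34 50
f 48 50 49
f 49 50 51
f 49 51 37
f 50 34 52
f 50 52 51
f 51 52 53
f 51 53 37
f 52 34 54
f 52 54 53
f 53 54 55
f 53 55 37
f 54 34 56
f 54 56 55
f 55 56 57
f 55 57 37
f 56 34 58
f 56 58 57
f 57 58 59
f 57 59 37
f 58 34 60
f 58 60 59
f 59 60 61
f 59 61 37
f 60 34 62
f 60 62 61
f 61 62 63
f 61 63 37
f 62 34 35
f 62 35 63
f 63 35 36
f 63 36 37
f 65 67 64
f 68 65 64
f 64 67 66
f 66 68 64
f 65 71 67
f 69 65 68
f 69 71 65
f 67 71 66
f 70 68 66
f 66 71 70
f 70 69 68
f 71 69 70
f 73 75 72
f 76 73 72
f 72 75 74
f 74 76 72
f 73 79 75
f 77 73 76
f 77 79 73
f 75 79 74
f 78 76 74
f 74 79 78
f 78 77 76
f 79 77 78



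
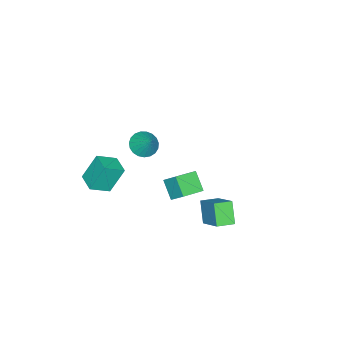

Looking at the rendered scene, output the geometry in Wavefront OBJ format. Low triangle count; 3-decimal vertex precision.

v 0.773 -4.269 -1.044
v 0.12 -3.729 0.476
v 1.49 -3.331 -1.068
v 0.836 -2.792 0.451
v 1.684 -4.948 -0.411
v 1.03 -4.409 1.108
v 2.4 -4.011 -0.436
v 1.747 -3.471 1.084
v -3.459 -4.2 -1.456
v -2.704 -4.121 -1.859
v -2.941 -3.38 -0.324
v -2.884 -3.837 -1.982
v -3.163 -3.616 -2.014
v -3.494 -3.496 -1.949
v -3.818 -3.498 -1.799
v -4.081 -3.621 -1.59
v -4.236 -3.844 -1.358
v -4.257 -4.128 -1.142
v -4.14 -4.425 -0.981
v -3.905 -4.683 -0.902
v -3.593 -4.857 -0.918
v -3.258 -4.918 -1.028
v -2.958 -4.854 -1.211
v -2.744 -4.677 -1.437
v -2.654 -4.418 -1.666
v 0.915 2.001 -1.675
v 0.254 1.459 -0.566
v 0.138 2.645 -1.823
v -0.523 2.102 -0.715
v 1.743 3.258 -0.565
v 1.082 2.715 0.543
v 0.966 3.901 -0.714
v 0.305 3.359 0.395
v 2.294 0.426 2.443
v 2.459 1.241 3.266
v 1.126 0.931 2.178
v 1.291 1.746 3.001
v 2.809 1.174 1.599
v 2.974 1.989 2.422
v 1.641 1.679 1.334
v 1.806 2.494 2.157
f 2 4 1
f 5 2 1
f 1 4 3
f 3 5 1
f 2 8 4
f 6 2 5
f 6 8 2
f 4 8 3
f 7 5 3
f 3 8 7
f 7 6 5
f 8 6 7
f 10 9 12
f 10 12 11
f 12 9 13
f 12 13 11
f 13 9 14
f 13 14 11
f 14 9 15
f 14 15 11
f 15 9 16
f 15 16 11
f 16 9 17
f 16 17 11
f 17 9 18
f 17 18 11
f 18 9 19
f 18 19 11
f 19 9 20
f 19 20 11
f 20 9 21
f 20 21 11
f 21 9 22
f 21 22 11
f 22 9 23
f 22 23 11
f 23 9 24
f 23 24 11
f 24 9 25
f 24 25 11
f 25 9 10
f 25 10 11
f 27 29 26
f 30 27 26
f 26 29 28
f 28 30 26
f 27 33 29
f 31 27 30
f 31 33 27
f 29 33 28
f 32 30 28
f 28 33 32
f 32 31 30
f 33 31 32
f 35 37 34
f 38 35 34
f 34 37 36
f 36 38 34
f 35 41 37
f 39 35 38
f 39 41 35
f 37 41 36
f 40 38 36
f 36 41 40
f 40 39 38
f 41 39 40



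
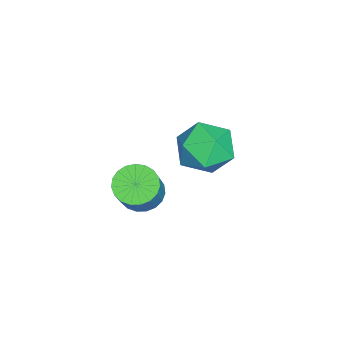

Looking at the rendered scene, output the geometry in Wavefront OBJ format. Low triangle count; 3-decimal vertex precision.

v -0.411 -0.692 -2.334
v 0.085 -0.96 -2.678
v 0.887 -0.897 -1.569
v 0.391 -0.628 -1.226
v 0.124 -0.692 -2.721
v 0.926 -0.628 -1.612
v 0.07 -0.424 -2.698
v 0.872 -0.36 -1.589
v -0.066 -0.202 -2.612
v 0.736 -0.138 -1.503
v -0.263 -0.065 -2.478
v 0.539 -0.001 -1.369
v -0.485 -0.036 -2.319
v 0.317 0.027 -1.21
v -0.694 -0.121 -2.162
v 0.108 -0.057 -1.054
v -0.854 -0.304 -2.036
v -0.052 -0.241 -0.927
v -0.938 -0.554 -1.961
v -0.136 -0.491 -0.852
v -0.93 -0.829 -1.951
v -0.128 -0.765 -0.842
v -0.833 -1.079 -2.007
v -0.031 -1.016 -0.898
v -0.663 -1.263 -2.12
v 0.139 -1.199 -1.011
v -0.449 -1.347 -2.269
v 0.353 -1.284 -1.16
v -0.229 -1.319 -2.43
v 0.573 -1.255 -1.322
v -0.04 -1.182 -2.575
v 0.762 -1.118 -1.466
v -2.601 1.43 -2.365
v -1.923 0.74 -2.34
v -3.717 0.34 -2.24
v -3.039 -0.35 -2.215
v -3.134 0.261 -1.472
v -2.444 0.935 -1.549
v -3.196 0.145 -3.031
v -2.506 0.819 -3.108
v -2.291 -0.054 -2.752
v -2.253 0.017 -1.788
v -3.387 1.063 -2.792
v -3.349 1.134 -1.828
f 2 1 5
f 2 5 3
f 3 5 6
f 3 6 4
f 5 1 7
f 5 7 6
f 6 7 8
f 6 8 4
f 7 1 9
f 7 9 8
f 8 9 10
f 8 10 4
f 9 1 11
f 9 11 10
f 10 11 12
f 10 12 4
f 11 1 13
f 11 13 12
f 12 13 14
f 12 14 4
f 13 1 15
f 13 15 14
f 14 15 16
f 14 16 4
f 15 1 17
f 15 17 16
f 16 17 18
f 16 18 4
f 17 1 19
f 17 19 18
f 18 19 20
f 18 20 4
f 19 1 21
f 19 21 20
f 20 21 22
f 20 22 4
f 21 1 23
f 21 23 22
f 22 23 24
f 22 24 4
f 23 1 25
f 23 25 24
f 24 25 26
f 24 26 4
f 25 1 27
f 25 27 26
f 26 27 28
f 26 28 4
f 27 1 29
f 27 29 28
f 28 29 30
f 28 30 4
f 29 1 31
f 29 31 30
f 30 31 32
f 30 32 4
f 31 1 2
f 31 2 32
f 32 2 3
f 32 3 4
f 33 44 38
f 33 38 34
f 33 34 40
f 33 40 43
f 33 43 44
f 34 38 42
f 38 44 37
f 44 43 35
f 43 40 39
f 40 34 41
f 36 42 37
f 36 37 35
f 36 35 39
f 36 39 41
f 36 41 42
f 37 42 38
f 35 37 44
f 39 35 43
f 41 39 40
f 42 41 34



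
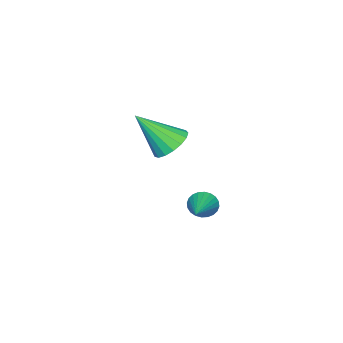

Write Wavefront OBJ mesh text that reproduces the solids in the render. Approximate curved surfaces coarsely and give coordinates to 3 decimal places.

v -0.701 -0.612 -0.456
v 0.09 -0.311 -0.61
v 0.021 -1.748 1.036
v -0.064 -0.047 -0.334
v -0.364 0.088 -0.086
v -0.741 0.062 0.077
v -1.109 -0.117 0.118
v -1.383 -0.41 0.028
v -1.502 -0.749 -0.174
v -1.437 -1.057 -0.439
v -1.203 -1.262 -0.709
v -0.855 -1.319 -0.921
v -0.471 -1.213 -1.026
v -0.14 -0.97 -1
v 0.062 -0.644 -0.85
v 2.867 3.256 -0.567
v 3.126 3.111 -1.054
v 4.513 4.064 0.067
v 3.047 3.313 -1.105
v 2.94 3.505 -1.074
v 2.822 3.66 -0.966
v 2.712 3.753 -0.798
v 2.624 3.771 -0.594
v 2.574 3.71 -0.386
v 2.569 3.58 -0.205
v 2.608 3.401 -0.08
v 2.688 3.199 -0.029
v 2.794 3.006 -0.06
v 2.912 2.852 -0.168
v 3.023 2.758 -0.337
v 3.11 2.741 -0.54
v 3.16 2.802 -0.748
v 3.166 2.932 -0.929
f 2 1 4
f 2 4 3
f 4 1 5
f 4 5 3
f 5 1 6
f 5 6 3
f 6 1 7
f 6 7 3
f 7 1 8
f 7 8 3
f 8 1 9
f 8 9 3
f 9 1 10
f 9 10 3
f 10 1 11
f 10 11 3
f 11 1 12
f 11 12 3
f 12 1 13
f 12 13 3
f 13 1 14
f 13 14 3
f 14 1 15
f 14 15 3
f 15 1 2
f 15 2 3
f 17 16 19
f 17 19 18
f 19 16 20
f 19 20 18
f 20 16 21
f 20 21 18
f 21 16 22
f 21 22 18
f 22 16 23
f 22 23 18
f 23 16 24
f 23 24 18
f 24 16 25
f 24 25 18
f 25 16 26
f 25 26 18
f 26 16 27
f 26 27 18
f 27 16 28
f 27 28 18
f 28 16 29
f 28 29 18
f 29 16 30
f 29 30 18
f 30 16 31
f 30 31 18
f 31 16 32
f 31 32 18
f 32 16 33
f 32 33 18
f 33 16 17
f 33 17 18



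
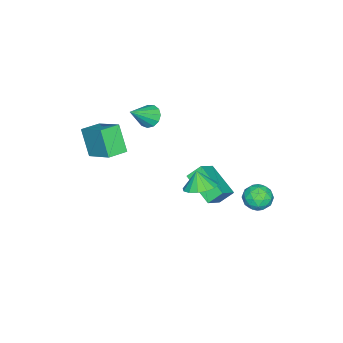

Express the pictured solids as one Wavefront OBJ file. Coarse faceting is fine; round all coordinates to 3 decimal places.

v -2.733 -3.304 1.583
v -2.306 -3.561 0.983
v -1.447 -3.816 2.717
v -2.194 -3.14 1.044
v -2.252 -2.772 1.277
v -2.464 -2.573 1.607
v -2.761 -2.606 1.929
v -3.049 -2.861 2.141
v -3.237 -3.256 2.176
v -3.265 -3.667 2.023
v -3.125 -3.963 1.73
v -2.859 -4.05 1.39
v -2.554 -3.9 1.112
v 0.175 -4.814 2.563
v 0.854 -3.217 3.616
v 0.735 -4.038 1.026
v 1.414 -2.441 2.08
v 1.226 -5.339 2.68
v 1.905 -3.742 3.734
v 1.786 -4.563 1.144
v 2.465 -2.966 2.197
v 1.633 2 1.101
v 2.201 2.657 1.486
v 1.387 1.64 2.079
v 1.761 2.872 1.455
v 1.286 2.855 1.329
v 0.904 2.608 1.142
v 0.717 2.198 0.944
v 0.776 1.735 0.789
v 1.064 1.344 0.717
v 1.505 1.128 0.748
v 1.98 1.146 0.874
v 2.362 1.392 1.061
v 2.548 1.802 1.258
v 2.49 2.265 1.414
v -4.626 3 -3.889
v -4.082 3.608 -3.43
v -3.398 2.232 -4.33
v -2.854 2.84 -3.871
v -3.405 2.253 -3.394
v -4.164 2.728 -3.122
v -3.316 3.112 -4.638
v -4.075 3.587 -4.366
v -3.272 3.677 -3.894
v -3.327 3.146 -3.125
v -4.153 2.694 -4.635
v -4.208 2.163 -3.866
v -4.462 3.371 -3.621
v -3.018 2.469 -4.139
v -3.342 2.124 -3.859
v -3.022 2.481 -3.59
v -4.51 2.854 -3.439
v -4.19 3.211 -3.17
v -3.793 2.415 -3.149
v -3.29 2.629 -4.59
v -2.97 2.986 -4.321
v -4.458 3.359 -4.17
v -4.138 3.716 -3.901
v -3.687 3.425 -4.611
v -3.666 3.769 -3.623
v -2.944 3.318 -3.883
v -3.215 3.478 -4.334
v -3.662 3.757 -4.173
v -3.698 3.457 -3.172
v -2.976 3.006 -3.431
v -3.301 2.661 -3.151
v -3.747 2.94 -2.99
v -3.222 3.498 -3.444
v -4.504 2.834 -4.329
v -3.782 2.383 -4.588
v -3.733 2.9 -4.77
v -4.179 3.179 -4.609
v -4.536 2.522 -3.877
v -3.814 2.071 -4.137
v -3.818 2.083 -3.587
v -4.265 2.362 -3.426
v -4.258 2.342 -4.316
v -1.658 0.265 -1.343
v -2.122 0.893 -0.612
v -0.792 1.978 -2.266
v -1.257 2.606 -1.535
v -0.483 0.134 -0.485
v -0.948 0.762 0.246
v 0.382 1.847 -1.408
v -0.082 2.475 -0.677
f 2 1 4
f 2 4 3
f 4 1 5
f 4 5 3
f 5 1 6
f 5 6 3
f 6 1 7
f 6 7 3
f 7 1 8
f 7 8 3
f 8 1 9
f 8 9 3
f 9 1 10
f 9 10 3
f 10 1 11
f 10 11 3
f 11 1 12
f 11 12 3
f 12 1 13
f 12 13 3
f 13 1 2
f 13 2 3
f 15 17 14
f 18 15 14
f 14 17 16
f 16 18 14
f 15 21 17
f 19 15 18
f 19 21 15
f 17 21 16
f 20 18 16
f 16 21 20
f 20 19 18
f 21 19 20
f 23 22 25
f 23 25 24
f 25 22 26
f 25 26 24
f 26 22 27
f 26 27 24
f 27 22 28
f 27 28 24
f 28 22 29
f 28 29 24
f 29 22 30
f 29 30 24
f 30 22 31
f 30 31 24
f 31 22 32
f 31 32 24
f 32 22 33
f 32 33 24
f 33 22 34
f 33 34 24
f 34 22 35
f 34 35 24
f 35 22 23
f 35 23 24
f 36 73 52
f 73 47 76
f 52 76 41
f 73 76 52
f 36 52 48
f 52 41 53
f 48 53 37
f 52 53 48
f 36 48 57
f 48 37 58
f 57 58 43
f 48 58 57
f 36 57 69
f 57 43 72
f 69 72 46
f 57 72 69
f 36 69 73
f 69 46 77
f 73 77 47
f 69 77 73
f 37 53 64
f 53 41 67
f 64 67 45
f 53 67 64
f 41 76 54
f 76 47 75
f 54 75 40
f 76 75 54
f 47 77 74
f 77 46 70
f 74 70 38
f 77 70 74
f 46 72 71
f 72 43 59
f 71 59 42
f 72 59 71
f 43 58 63
f 58 37 60
f 63 60 44
f 58 60 63
f 39 65 51
f 65 45 66
f 51 66 40
f 65 66 51
f 39 51 49
f 51 40 50
f 49 50 38
f 51 50 49
f 39 49 56
f 49 38 55
f 56 55 42
f 49 55 56
f 39 56 61
f 56 42 62
f 61 62 44
f 56 62 61
f 39 61 65
f 61 44 68
f 65 68 45
f 61 68 65
f 40 66 54
f 66 45 67
f 54 67 41
f 66 67 54
f 38 50 74
f 50 40 75
f 74 75 47
f 50 75 74
f 42 55 71
f 55 38 70
f 71 70 46
f 55 70 71
f 44 62 63
f 62 42 59
f 63 59 43
f 62 59 63
f 45 68 64
f 68 44 60
f 64 60 37
f 68 60 64
f 79 81 78
f 82 79 78
f 78 81 80
f 80 82 78
f 79 85 81
f 83 79 82
f 83 85 79
f 81 85 80
f 84 82 80
f 80 85 84
f 84 83 82
f 85 83 84



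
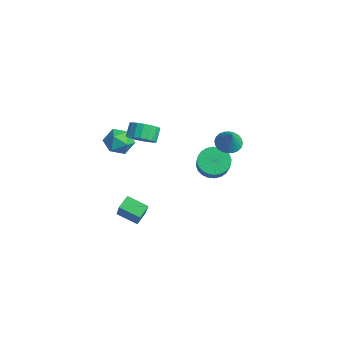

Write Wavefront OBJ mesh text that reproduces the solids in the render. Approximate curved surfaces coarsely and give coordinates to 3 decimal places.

v -1.184 -1.607 1.39
v -0.573 -1.952 2.045
v -1.086 -1.419 2.805
v -1.696 -1.073 2.15
v -0.383 -1.591 1.92
v -0.896 -1.058 2.679
v -0.352 -1.232 1.689
v -0.864 -0.699 2.449
v -0.485 -0.948 1.4
v -0.998 -0.415 2.159
v -0.757 -0.794 1.108
v -1.27 -0.261 1.867
v -1.113 -0.801 0.872
v -1.626 -0.268 1.632
v -1.484 -0.968 0.739
v -1.996 -0.435 1.499
v -1.794 -1.261 0.735
v -2.307 -0.728 1.495
v -1.984 -1.622 0.861
v -2.497 -1.089 1.62
v -2.016 -1.981 1.091
v -2.528 -1.448 1.851
v -1.882 -2.265 1.381
v -2.395 -1.732 2.14
v -1.61 -2.419 1.673
v -2.123 -1.886 2.432
v -1.254 -2.412 1.908
v -1.767 -1.879 2.668
v -0.884 -2.245 2.041
v -1.396 -1.712 2.801
v -0.359 4.011 -0.293
v 0.378 4.253 -0.709
v 0.439 3.789 0.993
v 0.267 4.554 -0.588
v 0.061 4.773 -0.422
v -0.209 4.876 -0.237
v -0.502 4.847 -0.06
v -0.773 4.691 0.081
v -0.981 4.431 0.165
v -1.095 4.108 0.18
v -1.096 3.769 0.123
v -0.985 3.467 0.002
v -0.779 3.248 -0.164
v -0.509 3.146 -0.349
v -0.216 3.174 -0.526
v 0.055 3.331 -0.667
v 0.263 3.59 -0.752
v 0.376 3.914 -0.766
v 1.498 -4.629 -2.538
v 2.483 -4.943 -1.09
v 1.089 -3.869 -2.096
v 2.075 -4.182 -0.647
v 2.525 -3.778 -3.053
v 3.511 -4.091 -1.604
v 2.117 -3.017 -2.61
v 3.102 -3.331 -1.162
v -2.657 4.219 -4.017
v -2.152 3.579 -4.725
v -0.958 3 -3.351
v -1.463 3.641 -2.643
v -1.932 3.936 -4.766
v -0.738 3.358 -3.392
v -1.822 4.336 -4.693
v -0.629 3.758 -3.318
v -1.84 4.719 -4.517
v -0.646 4.14 -3.142
v -1.982 5.025 -4.264
v -0.788 4.447 -2.89
v -2.226 5.209 -3.975
v -1.033 4.63 -2.6
v -2.536 5.242 -3.691
v -1.343 4.663 -2.317
v -2.865 5.119 -3.458
v -1.671 4.541 -2.083
v -3.162 4.86 -3.309
v -1.968 4.281 -1.935
v -3.382 4.502 -3.268
v -2.188 3.924 -1.894
v -3.491 4.102 -3.342
v -2.298 3.524 -1.967
v -3.474 3.72 -3.518
v -2.28 3.141 -2.143
v -3.332 3.413 -3.77
v -2.138 2.835 -2.396
v -3.087 3.23 -4.06
v -1.894 2.651 -2.685
v -2.777 3.197 -4.343
v -1.584 2.618 -2.969
v -2.449 3.319 -4.577
v -1.255 2.741 -3.202
v -2.644 -2.027 -0.063
v -1.947 -1.621 0.612
v -2.773 -3.419 0.908
v -2.076 -3.013 1.583
v -3.034 -2.587 1.496
v -2.954 -1.727 0.896
v -1.766 -3.313 0.624
v -1.686 -2.453 0.024
v -1.405 -2.416 1.037
v -2.188 -1.967 1.575
v -2.532 -3.073 -0.055
v -3.315 -2.624 0.483
f 2 1 5
f 2 5 3
f 3 5 6
f 3 6 4
f 5 1 7
f 5 7 6
f 6 7 8
f 6 8 4
f 7 1 9
f 7 9 8
f 8 9 10
f 8 10 4
f 9 1 11
f 9 11 10
f 10 11 12
f 10 12 4
f 11 1 13
f 11 13 12
f 12 13 14
f 12 14 4
f 13 1 15
f 13 15 14
f 14 15 16
f 14 16 4
f 15 1 17
f 15 17 16
f 16 17 18
f 16 18 4
f 17 1 19
f 17 19 18
f 18 19 20
f 18 20 4
f 19 1 21
f 19 21 20
f 20 21 22
f 20 22 4
f 21 1 23
f 21 23 22
f 22 23 24
f 22 24 4
f 23 1 25
f 23 25 24
f 24 25 26
f 24 26 4
f 25 1 27
f 25 27 26
f 26 27 28
f 26 28 4
f 27 1 29
f 27 29 28
f 28 29 30
f 28 30 4
f 29 1 2
f 29 2 30
f 30 2 3
f 30 3 4
f 32 31 34
f 32 34 33
f 34 31 35
f 34 35 33
f 35 31 36
f 35 36 33
f 36 31 37
f 36 37 33
f 37 31 38
f 37 38 33
f 38 31 39
f 38 39 33
f 39 31 40
f 39 40 33
f 40 31 41
f 40 41 33
f 41 31 42
f 41 42 33
f 42 31 43
f 42 43 33
f 43 31 44
f 43 44 33
f 44 31 45
f 44 45 33
f 45 31 46
f 45 46 33
f 46 31 47
f 46 47 33
f 47 31 48
f 47 48 33
f 48 31 32
f 48 32 33
f 50 52 49
f 53 50 49
f 49 52 51
f 51 53 49
f 50 56 52
f 54 50 53
f 54 56 50
f 52 56 51
f 55 53 51
f 51 56 55
f 55 54 53
f 56 54 55
f 58 57 61
f 58 61 59
f 59 61 62
f 59 62 60
f 61 57 63
f 61 63 62
f 62 63 64
f 62 64 60
f 63 57 65
f 63 65 64
f 64 65 66
f 64 66 60
f 65 57 67
f 65 67 66
f 66 67 68
f 66 68 60
f 67 57 69
f 67 69 68
f 68 69 70
f 68 70 60
f 69 57 71
f 69 71 70
f 70 71 72
f 70 72 60
f 71 57 73
f 71 73 72
f 72 73 74
f 72 74 60
f 73 57 75
f 73 75 74
f 74 75 76
f 74 76 60
f 75 57 77
f 75 77 76
f 76 77 78
f 76 78 60
f 77 57 79
f 77 79 78
f 78 79 80
f 78 80 60
f 79 57 81
f 79 81 80
f 80 81 82
f 80 82 60
f 81 57 83
f 81 83 82
f 82 83 84
f 82 84 60
f 83 57 85
f 83 85 84
f 84 85 86
f 84 86 60
f 85 57 87
f 85 87 86
f 86 87 88
f 86 88 60
f 87 57 89
f 87 89 88
f 88 89 90
f 88 90 60
f 89 57 58
f 89 58 90
f 90 58 59
f 90 59 60
f 91 102 96
f 91 96 92
f 91 92 98
f 91 98 101
f 91 101 102
f 92 96 100
f 96 102 95
f 102 101 93
f 101 98 97
f 98 92 99
f 94 100 95
f 94 95 93
f 94 93 97
f 94 97 99
f 94 99 100
f 95 100 96
f 93 95 102
f 97 93 101
f 99 97 98
f 100 99 92



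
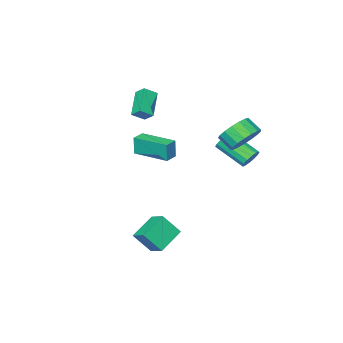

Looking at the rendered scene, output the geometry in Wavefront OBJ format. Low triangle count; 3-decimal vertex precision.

v -2.627 4.089 2.586
v -1.993 4.688 3.17
v -1.798 3.87 3.798
v -2.433 3.271 3.214
v -2.444 4.746 3.385
v -2.249 3.927 4.013
v -2.937 4.653 3.416
v -2.742 3.834 4.044
v -3.359 4.431 3.257
v -3.164 3.612 3.886
v -3.613 4.13 2.945
v -3.419 3.312 3.573
v -3.642 3.821 2.55
v -3.447 3.002 3.178
v -3.438 3.572 2.164
v -3.243 2.754 2.792
v -3.048 3.443 1.874
v -2.854 2.624 2.502
v -2.562 3.461 1.747
v -2.368 2.642 2.375
v -2.091 3.623 1.813
v -1.897 2.805 2.441
v -1.743 3.892 2.055
v -1.548 3.074 2.683
v -1.597 4.207 2.419
v -1.403 3.388 3.048
v -1.688 4.494 2.822
v -1.493 3.675 3.45
v -4.096 2.79 0.051
v -3.706 2.6 -0.486
v -3.173 0.939 0.493
v -3.564 1.13 1.029
v -3.489 2.792 -0.277
v -2.956 1.131 0.702
v -3.435 2.984 0.019
v -2.902 1.323 0.998
v -3.558 3.124 0.324
v -3.025 1.463 1.302
v -3.825 3.175 0.555
v -3.292 1.514 1.534
v -4.165 3.123 0.651
v -3.632 1.462 1.63
v -4.487 2.981 0.587
v -3.954 1.32 1.566
v -4.704 2.789 0.378
v -4.171 1.128 1.357
v -4.758 2.597 0.082
v -4.225 0.936 1.061
v -4.635 2.457 -0.222
v -4.102 0.796 0.756
v -4.368 2.406 -0.454
v -3.835 0.745 0.525
v -4.028 2.458 -0.55
v -3.495 0.797 0.429
v -1.053 -2.722 1.839
v -2.133 -3.755 2.86
v -1.173 -2.077 2.363
v -2.253 -3.11 3.385
v -0.327 -2.99 2.335
v -1.407 -4.023 3.357
v -0.447 -2.345 2.86
v -1.527 -3.378 3.881
v 2.308 2.224 -5.077
v 0.792 1.901 -4.332
v 2.363 3.26 -4.515
v 0.847 2.937 -3.77
v 3.013 1.563 -3.93
v 1.497 1.24 -3.185
v 3.068 2.599 -3.368
v 1.552 2.276 -2.623
v 0.368 -1.012 0.732
v 0.361 -1.056 1.901
v -0.3 1.02 0.805
v -0.307 0.976 1.974
v 1.147 -0.756 0.746
v 1.14 -0.8 1.915
v 0.479 1.276 0.819
v 0.472 1.232 1.988
f 2 1 5
f 2 5 3
f 3 5 6
f 3 6 4
f 5 1 7
f 5 7 6
f 6 7 8
f 6 8 4
f 7 1 9
f 7 9 8
f 8 9 10
f 8 10 4
f 9 1 11
f 9 11 10
f 10 11 12
f 10 12 4
f 11 1 13
f 11 13 12
f 12 13 14
f 12 14 4
f 13 1 15
f 13 15 14
f 14 15 16
f 14 16 4
f 15 1 17
f 15 17 16
f 16 17 18
f 16 18 4
f 17 1 19
f 17 19 18
f 18 19 20
f 18 20 4
f 19 1 21
f 19 21 20
f 20 21 22
f 20 22 4
f 21 1 23
f 21 23 22
f 22 23 24
f 22 24 4
f 23 1 25
f 23 25 24
f 24 25 26
f 24 26 4
f 25 1 27
f 25 27 26
f 26 27 28
f 26 28 4
f 27 1 2
f 27 2 28
f 28 2 3
f 28 3 4
f 30 29 33
f 30 33 31
f 31 33 34
f 31 34 32
f 33 29 35
f 33 35 34
f 34 35 36
f 34 36 32
f 35 29 37
f 35 37 36
f 36 37 38
f 36 38 32
f 37 29 39
f 37 39 38
f 38 39 40
f 38 40 32
f 39 29 41
f 39 41 40
f 40 41 42
f 40 42 32
f 41 29 43
f 41 43 42
f 42 43 44
f 42 44 32
f 43 29 45
f 43 45 44
f 44 45 46
f 44 46 32
f 45 29 47
f 45 47 46
f 46 47 48
f 46 48 32
f 47 29 49
f 47 49 48
f 48 49 50
f 48 50 32
f 49 29 51
f 49 51 50
f 50 51 52
f 50 52 32
f 51 29 53
f 51 53 52
f 52 53 54
f 52 54 32
f 53 29 30
f 53 30 54
f 54 30 31
f 54 31 32
f 56 58 55
f 59 56 55
f 55 58 57
f 57 59 55
f 56 62 58
f 60 56 59
f 60 62 56
f 58 62 57
f 61 59 57
f 57 62 61
f 61 60 59
f 62 60 61
f 64 66 63
f 67 64 63
f 63 66 65
f 65 67 63
f 64 70 66
f 68 64 67
f 68 70 64
f 66 70 65
f 69 67 65
f 65 70 69
f 69 68 67
f 70 68 69
f 72 74 71
f 75 72 71
f 71 74 73
f 73 75 71
f 72 78 74
f 76 72 75
f 76 78 72
f 74 78 73
f 77 75 73
f 73 78 77
f 77 76 75
f 78 76 77



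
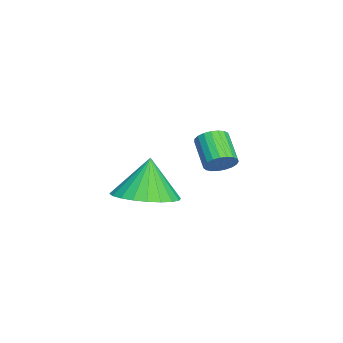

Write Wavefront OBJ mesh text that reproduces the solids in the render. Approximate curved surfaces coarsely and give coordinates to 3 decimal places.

v -2.668 -0.766 -4.342
v -2.408 -0.564 -3.952
v -3.193 -0.912 -3.249
v -3.452 -1.114 -3.638
v -2.532 -0.402 -4.01
v -3.317 -0.751 -3.307
v -2.68 -0.303 -4.126
v -3.465 -0.652 -3.423
v -2.826 -0.285 -4.28
v -3.611 -0.633 -3.576
v -2.944 -0.349 -4.443
v -3.729 -0.698 -3.74
v -3.014 -0.486 -4.59
v -3.799 -0.834 -3.887
v -3.025 -0.671 -4.693
v -3.81 -1.019 -3.99
v -2.973 -0.872 -4.736
v -3.758 -1.221 -4.032
v -2.869 -1.055 -4.71
v -3.654 -1.404 -4.007
v -2.73 -1.188 -4.621
v -3.515 -1.536 -3.918
v -2.58 -1.248 -4.483
v -3.365 -1.596 -3.78
v -2.446 -1.224 -4.321
v -3.23 -1.573 -3.618
v -2.349 -1.122 -4.163
v -3.134 -1.47 -3.46
v -2.308 -0.957 -4.035
v -3.093 -1.306 -3.332
v -2.329 -0.76 -3.96
v -3.114 -1.109 -3.257
v -0.139 -2.553 -4.606
v 0.653 -2.027 -4.465
v -0.441 -2.447 -3.294
v 0.401 -1.761 -4.544
v 0.068 -1.615 -4.633
v -0.297 -1.612 -4.718
v -0.638 -1.752 -4.785
v -0.903 -2.014 -4.825
v -1.051 -2.358 -4.832
v -1.061 -2.732 -4.804
v -0.93 -3.078 -4.746
v -0.679 -3.344 -4.667
v -0.345 -3.49 -4.578
v 0.02 -3.493 -4.494
v 0.361 -3.353 -4.426
v 0.625 -3.091 -4.386
v 0.774 -2.747 -4.379
v 0.783 -2.374 -4.407
f 2 1 5
f 2 5 3
f 3 5 6
f 3 6 4
f 5 1 7
f 5 7 6
f 6 7 8
f 6 8 4
f 7 1 9
f 7 9 8
f 8 9 10
f 8 10 4
f 9 1 11
f 9 11 10
f 10 11 12
f 10 12 4
f 11 1 13
f 11 13 12
f 12 13 14
f 12 14 4
f 13 1 15
f 13 15 14
f 14 15 16
f 14 16 4
f 15 1 17
f 15 17 16
f 16 17 18
f 16 18 4
f 17 1 19
f 17 19 18
f 18 19 20
f 18 20 4
f 19 1 21
f 19 21 20
f 20 21 22
f 20 22 4
f 21 1 23
f 21 23 22
f 22 23 24
f 22 24 4
f 23 1 25
f 23 25 24
f 24 25 26
f 24 26 4
f 25 1 27
f 25 27 26
f 26 27 28
f 26 28 4
f 27 1 29
f 27 29 28
f 28 29 30
f 28 30 4
f 29 1 31
f 29 31 30
f 30 31 32
f 30 32 4
f 31 1 2
f 31 2 32
f 32 2 3
f 32 3 4
f 34 33 36
f 34 36 35
f 36 33 37
f 36 37 35
f 37 33 38
f 37 38 35
f 38 33 39
f 38 39 35
f 39 33 40
f 39 40 35
f 40 33 41
f 40 41 35
f 41 33 42
f 41 42 35
f 42 33 43
f 42 43 35
f 43 33 44
f 43 44 35
f 44 33 45
f 44 45 35
f 45 33 46
f 45 46 35
f 46 33 47
f 46 47 35
f 47 33 48
f 47 48 35
f 48 33 49
f 48 49 35
f 49 33 50
f 49 50 35
f 50 33 34
f 50 34 35



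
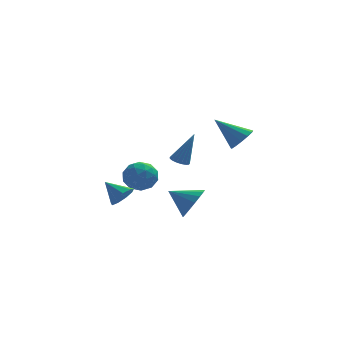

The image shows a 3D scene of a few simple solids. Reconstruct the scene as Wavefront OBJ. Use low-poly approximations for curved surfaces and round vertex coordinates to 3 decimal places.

v -3.429 -0.852 -2.641
v -2.928 -0.273 -2.566
v -4.291 -0.208 -1.859
v -3.241 -0.187 -2.981
v -3.642 -0.413 -3.237
v -3.944 -0.844 -3.214
v -4.005 -1.279 -2.924
v -3.797 -1.514 -2.501
v -3.417 -1.44 -2.144
v -3.043 -1.09 -2.02
v -2.849 -0.629 -2.186
v -0.418 2.021 -1.351
v -0.134 1.549 -1.451
v 0.338 2.079 0.511
v 0.035 1.743 -1.526
v 0.1 2.001 -1.561
v 0.047 2.263 -1.547
v -0.113 2.47 -1.489
v -0.343 2.574 -1.398
v -0.59 2.551 -1.297
v -0.798 2.407 -1.208
v -0.919 2.175 -1.152
v -0.925 1.907 -1.141
v -0.815 1.665 -1.178
v -0.614 1.505 -1.255
v -0.368 1.463 -1.354
v 0.264 1.091 -4.052
v 0.829 1.782 -3.481
v -1.024 1.529 -3.308
v 0.685 2.049 -3.887
v 0.445 2.097 -4.331
v 0.163 1.914 -4.712
v -0.096 1.543 -4.941
v -0.272 1.068 -4.966
v -0.326 0.598 -4.782
v -0.245 0.241 -4.431
v -0.047 0.079 -3.992
v 0.222 0.148 -3.568
v 0.5 0.434 -3.254
v 0.725 0.87 -3.123
v 0.843 1.356 -3.205
v -3.344 2.156 -2.453
v -3.043 2.644 -3.284
v -1.817 2.196 -1.876
v -1.516 2.684 -2.707
v -2.114 3.147 -2.039
v -3.058 3.122 -2.395
v -1.802 1.718 -2.765
v -2.746 1.693 -3.121
v -2.09 2.373 -3.477
v -2.283 3.256 -3.028
v -2.577 1.584 -2.132
v -2.77 2.467 -1.683
v -3.328 2.397 -2.919
v -1.532 2.443 -2.241
v -1.884 2.716 -1.848
v -1.707 3.002 -2.337
v -3.336 2.678 -2.397
v -3.159 2.965 -2.885
v -2.613 3.26 -2.153
v -1.701 1.875 -2.275
v -1.524 2.162 -2.763
v -3.153 1.838 -2.823
v -2.976 2.124 -3.312
v -2.247 1.58 -3.007
v -2.591 2.524 -3.521
v -1.693 2.547 -3.182
v -1.861 1.979 -3.216
v -2.416 1.965 -3.425
v -2.704 3.043 -3.257
v -1.806 3.067 -2.918
v -2.158 3.339 -2.525
v -2.712 3.324 -2.734
v -2.144 2.884 -3.37
v -3.054 1.773 -2.242
v -2.156 1.797 -1.903
v -2.148 1.516 -2.426
v -2.702 1.501 -2.635
v -3.167 2.293 -1.978
v -2.269 2.316 -1.639
v -2.444 2.875 -1.735
v -2.999 2.861 -1.944
v -2.716 1.956 -1.79
v 2.28 -3.516 2.221
v 2.74 -2.96 2.52
v 0.98 -3.084 3.419
v 2.507 -2.77 2.199
v 2.203 -2.816 1.885
v 1.923 -3.084 1.678
v 1.757 -3.49 1.643
v 1.757 -3.903 1.792
v 1.923 -4.194 2.077
v 2.202 -4.269 2.408
v 2.507 -4.105 2.679
v 2.739 -3.754 2.805
v 2.826 -3.327 2.746
f 2 1 4
f 2 4 3
f 4 1 5
f 4 5 3
f 5 1 6
f 5 6 3
f 6 1 7
f 6 7 3
f 7 1 8
f 7 8 3
f 8 1 9
f 8 9 3
f 9 1 10
f 9 10 3
f 10 1 11
f 10 11 3
f 11 1 2
f 11 2 3
f 13 12 15
f 13 15 14
f 15 12 16
f 15 16 14
f 16 12 17
f 16 17 14
f 17 12 18
f 17 18 14
f 18 12 19
f 18 19 14
f 19 12 20
f 19 20 14
f 20 12 21
f 20 21 14
f 21 12 22
f 21 22 14
f 22 12 23
f 22 23 14
f 23 12 24
f 23 24 14
f 24 12 25
f 24 25 14
f 25 12 26
f 25 26 14
f 26 12 13
f 26 13 14
f 28 27 30
f 28 30 29
f 30 27 31
f 30 31 29
f 31 27 32
f 31 32 29
f 32 27 33
f 32 33 29
f 33 27 34
f 33 34 29
f 34 27 35
f 34 35 29
f 35 27 36
f 35 36 29
f 36 27 37
f 36 37 29
f 37 27 38
f 37 38 29
f 38 27 39
f 38 39 29
f 39 27 40
f 39 40 29
f 40 27 41
f 40 41 29
f 41 27 28
f 41 28 29
f 42 79 58
f 79 53 82
f 58 82 47
f 79 82 58
f 42 58 54
f 58 47 59
f 54 59 43
f 58 59 54
f 42 54 63
f 54 43 64
f 63 64 49
f 54 64 63
f 42 63 75
f 63 49 78
f 75 78 52
f 63 78 75
f 42 75 79
f 75 52 83
f 79 83 53
f 75 83 79
f 43 59 70
f 59 47 73
f 70 73 51
f 59 73 70
f 47 82 60
f 82 53 81
f 60 81 46
f 82 81 60
f 53 83 80
f 83 52 76
f 80 76 44
f 83 76 80
f 52 78 77
f 78 49 65
f 77 65 48
f 78 65 77
f 49 64 69
f 64 43 66
f 69 66 50
f 64 66 69
f 45 71 57
f 71 51 72
f 57 72 46
f 71 72 57
f 45 57 55
f 57 46 56
f 55 56 44
f 57 56 55
f 45 55 62
f 55 44 61
f 62 61 48
f 55 61 62
f 45 62 67
f 62 48 68
f 67 68 50
f 62 68 67
f 45 67 71
f 67 50 74
f 71 74 51
f 67 74 71
f 46 72 60
f 72 51 73
f 60 73 47
f 72 73 60
f 44 56 80
f 56 46 81
f 80 81 53
f 56 81 80
f 48 61 77
f 61 44 76
f 77 76 52
f 61 76 77
f 50 68 69
f 68 48 65
f 69 65 49
f 68 65 69
f 51 74 70
f 74 50 66
f 70 66 43
f 74 66 70
f 85 84 87
f 85 87 86
f 87 84 88
f 87 88 86
f 88 84 89
f 88 89 86
f 89 84 90
f 89 90 86
f 90 84 91
f 90 91 86
f 91 84 92
f 91 92 86
f 92 84 93
f 92 93 86
f 93 84 94
f 93 94 86
f 94 84 95
f 94 95 86
f 95 84 96
f 95 96 86
f 96 84 85
f 96 85 86



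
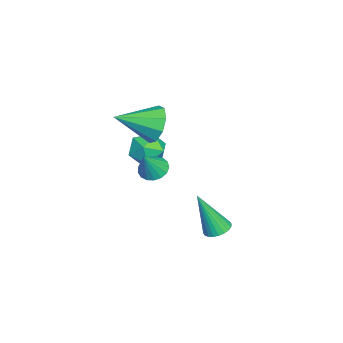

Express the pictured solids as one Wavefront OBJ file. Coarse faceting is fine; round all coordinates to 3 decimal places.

v -3.185 1.666 2.227
v -2.796 2.094 2.809
v -2.595 0.334 2.813
v -3.307 1.947 2.987
v -3.761 1.668 2.81
v -3.945 1.389 2.36
v -3.773 1.239 1.848
v -3.326 1.289 1.512
v -2.813 1.516 1.512
v -2.474 1.812 1.845
v -2.467 2.041 2.358
v -2.472 1.71 0.465
v -2.024 1.57 0.16
v -1.908 1.49 1.395
v -1.992 1.833 0.203
v -2.071 2.067 0.306
v -2.241 2.22 0.446
v -2.465 2.256 0.59
v -2.689 2.167 0.705
v -2.865 1.973 0.765
v -2.95 1.719 0.757
v -2.926 1.463 0.681
v -2.797 1.264 0.556
v -2.595 1.167 0.41
v -2.364 1.194 0.277
v -2.158 1.34 0.187
v -3.618 1.86 0.611
v -3.261 1.361 0.148
v -4.579 1.079 0.712
v -4.222 0.58 0.249
v -3.949 0.713 0.954
v -3.355 1.196 0.892
v -4.485 1.244 -0.032
v -3.891 1.727 -0.094
v -3.797 0.981 -0.249
v -3.466 0.652 0.361
v -4.374 1.788 0.499
v -4.043 1.459 1.109
v -2.755 3.894 -2.578
v -2.231 3.837 -2.63
v -2.665 3.186 -0.882
v -2.243 4.027 -2.55
v -2.333 4.197 -2.474
v -2.487 4.321 -2.414
v -2.682 4.38 -2.379
v -2.888 4.365 -2.374
v -3.074 4.278 -2.4
v -3.212 4.133 -2.454
v -3.279 3.952 -2.526
v -3.267 3.761 -2.606
v -3.177 3.591 -2.682
v -3.023 3.467 -2.742
v -2.828 3.408 -2.777
v -2.622 3.423 -2.782
v -2.436 3.51 -2.755
v -2.299 3.655 -2.702
f 2 1 4
f 2 4 3
f 4 1 5
f 4 5 3
f 5 1 6
f 5 6 3
f 6 1 7
f 6 7 3
f 7 1 8
f 7 8 3
f 8 1 9
f 8 9 3
f 9 1 10
f 9 10 3
f 10 1 11
f 10 11 3
f 11 1 2
f 11 2 3
f 13 12 15
f 13 15 14
f 15 12 16
f 15 16 14
f 16 12 17
f 16 17 14
f 17 12 18
f 17 18 14
f 18 12 19
f 18 19 14
f 19 12 20
f 19 20 14
f 20 12 21
f 20 21 14
f 21 12 22
f 21 22 14
f 22 12 23
f 22 23 14
f 23 12 24
f 23 24 14
f 24 12 25
f 24 25 14
f 25 12 26
f 25 26 14
f 26 12 13
f 26 13 14
f 27 38 32
f 27 32 28
f 27 28 34
f 27 34 37
f 27 37 38
f 28 32 36
f 32 38 31
f 38 37 29
f 37 34 33
f 34 28 35
f 30 36 31
f 30 31 29
f 30 29 33
f 30 33 35
f 30 35 36
f 31 36 32
f 29 31 38
f 33 29 37
f 35 33 34
f 36 35 28
f 40 39 42
f 40 42 41
f 42 39 43
f 42 43 41
f 43 39 44
f 43 44 41
f 44 39 45
f 44 45 41
f 45 39 46
f 45 46 41
f 46 39 47
f 46 47 41
f 47 39 48
f 47 48 41
f 48 39 49
f 48 49 41
f 49 39 50
f 49 50 41
f 50 39 51
f 50 51 41
f 51 39 52
f 51 52 41
f 52 39 53
f 52 53 41
f 53 39 54
f 53 54 41
f 54 39 55
f 54 55 41
f 55 39 56
f 55 56 41
f 56 39 40
f 56 40 41

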